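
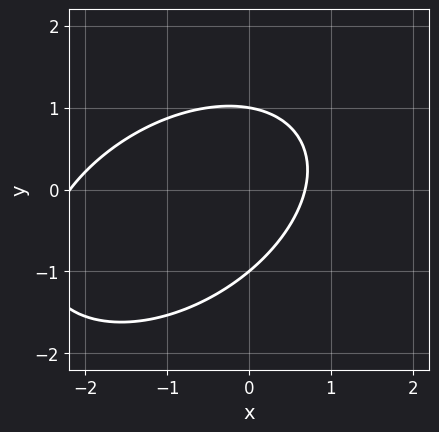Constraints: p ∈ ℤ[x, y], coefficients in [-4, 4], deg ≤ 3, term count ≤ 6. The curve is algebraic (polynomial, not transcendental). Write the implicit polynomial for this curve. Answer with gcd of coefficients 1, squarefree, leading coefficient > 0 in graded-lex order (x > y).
(a) The degree is 2 — a generic line meets the curve in up to 2 points.
(b) Against the integer gridlines: the y-axis gridline crossings are at y ∈ {-1, 1}.
(c) These observations pin down the coefficients.

2*x^2 - 2*x*y + 3*y^2 + 3*x - 3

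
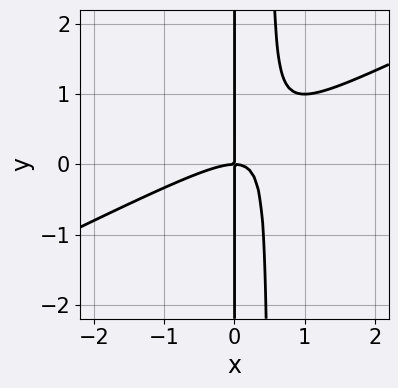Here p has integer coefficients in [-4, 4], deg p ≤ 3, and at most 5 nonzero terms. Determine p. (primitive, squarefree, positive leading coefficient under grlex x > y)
(a) deg p = 3. No degree-2 curve has this shape.
(b) From the visible intercepts: one x-axis crossing is at x = 0; the visible y-axis segment lies entirely on the curve.
(c) Fitting integer coefficients to these (and the overall shape) gives p.

x^3 - 2*x^2*y + x*y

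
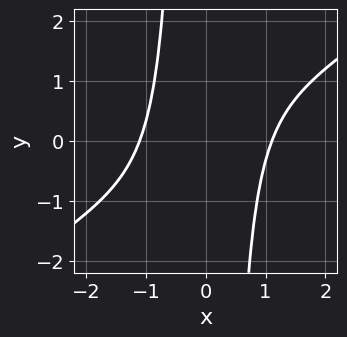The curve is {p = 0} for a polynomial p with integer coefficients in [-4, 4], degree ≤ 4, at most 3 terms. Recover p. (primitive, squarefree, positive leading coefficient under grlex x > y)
1. deg p = 4. A generic line meets the curve in up to 4 points.
2. Checking where it meets the axes: it misses every integer gridline on the y-axis.
3. Solving for integer coefficients yields p as stated.

2*x^4 - 3*x^3*y - 3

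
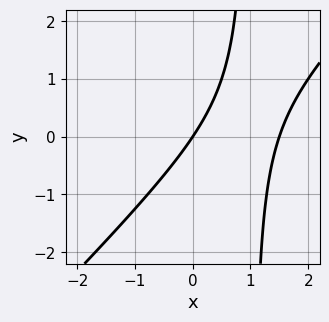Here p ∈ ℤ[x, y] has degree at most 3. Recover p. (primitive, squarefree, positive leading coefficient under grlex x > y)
2*x^2 - 2*x*y - 3*x + 2*y

The degree is 2 — a generic line meets the curve in up to 2 points.
From the axis intercepts and sections: one y-axis crossing is at y = 0; one x-axis crossing is at x = 0.
Matching integer coefficients to the picture gives p.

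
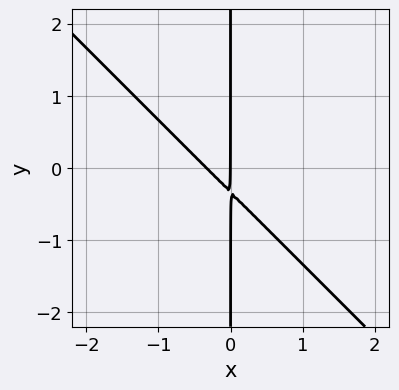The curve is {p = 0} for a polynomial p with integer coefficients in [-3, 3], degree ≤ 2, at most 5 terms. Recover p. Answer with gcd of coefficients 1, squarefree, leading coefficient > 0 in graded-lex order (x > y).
First, degree: a generic line meets the curve in up to 2 points, so deg p = 2.
Then, from the visible intercepts: every point of the y-axis in the box is on the curve; one x-axis crossing is at x = 0.
Finally, these observations pin down the coefficients.

3*x^2 + 3*x*y + x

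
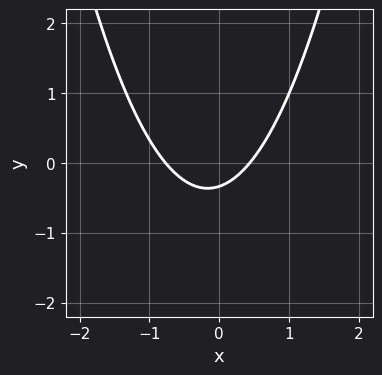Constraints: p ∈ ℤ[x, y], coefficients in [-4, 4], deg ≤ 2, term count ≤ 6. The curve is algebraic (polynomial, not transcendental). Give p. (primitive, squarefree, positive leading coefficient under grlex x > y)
1. The degree is 2 — a generic line meets the curve in up to 2 points.
2. Matching integer coefficients to the picture gives p.

3*x^2 + x - 3*y - 1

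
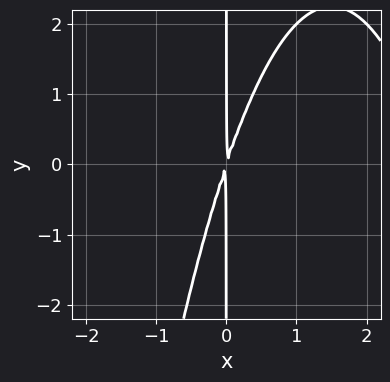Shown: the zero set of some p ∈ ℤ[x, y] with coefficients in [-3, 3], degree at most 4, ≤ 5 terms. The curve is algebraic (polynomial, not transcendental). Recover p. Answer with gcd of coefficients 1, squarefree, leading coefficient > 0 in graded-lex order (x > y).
1. deg p = 3. The shape is more complex than any degree-2 curve.
2. Checking where it meets the axes: the visible y-axis segment lies entirely on the curve.
3. Fitting integer coefficients to these (and the overall shape) gives p.

x^3 - 3*x^2 + x*y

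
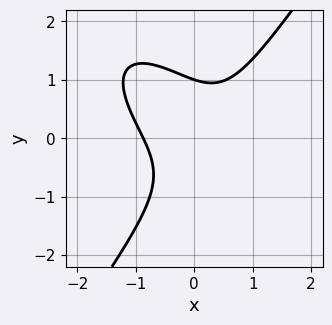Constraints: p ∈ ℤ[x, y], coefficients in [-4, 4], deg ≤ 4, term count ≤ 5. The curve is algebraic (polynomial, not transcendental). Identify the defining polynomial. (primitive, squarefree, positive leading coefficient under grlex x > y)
3*x^3 + 2*x^2*y - 2*y^3 - 2*x*y + 2

(a) The degree is 3 — the shape is more complex than any degree-2 curve.
(b) Reading off the gridlines: it meets the y-axis at y = 1 (among the integer gridlines).
(c) Solving for integer coefficients yields p as stated.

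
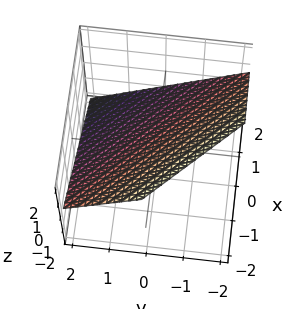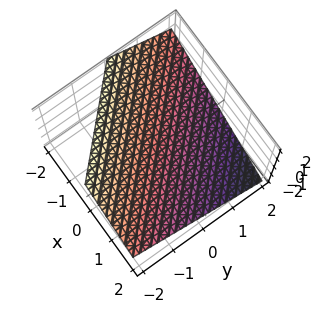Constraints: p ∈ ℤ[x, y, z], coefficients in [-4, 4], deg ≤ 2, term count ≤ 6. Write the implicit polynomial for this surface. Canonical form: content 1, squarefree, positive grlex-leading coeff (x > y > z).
2*x + 2*y + 3*z - 2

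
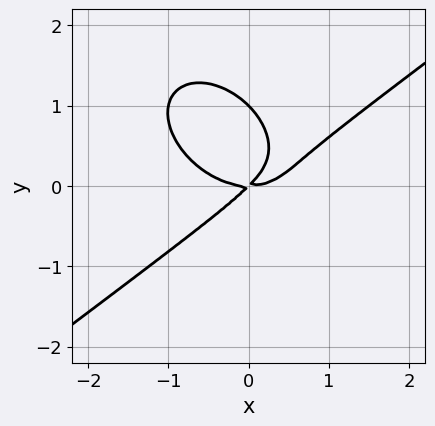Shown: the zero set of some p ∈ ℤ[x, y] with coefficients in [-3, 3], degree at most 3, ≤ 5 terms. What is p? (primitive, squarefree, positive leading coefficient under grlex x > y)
2*x^3 - x^2*y - 3*y^3 - 3*x*y + 3*y^2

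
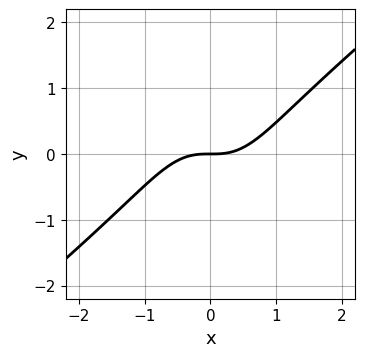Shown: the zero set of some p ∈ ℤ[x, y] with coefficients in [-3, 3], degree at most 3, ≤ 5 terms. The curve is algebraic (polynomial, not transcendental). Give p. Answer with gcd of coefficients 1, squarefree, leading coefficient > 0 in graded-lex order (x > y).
3*x^3 - 3*x^2*y - y^3 - 3*y

First, the degree is 3 — the shape is more complex than any degree-2 curve.
Next, checking where it meets the axes: one x-axis crossing is at x = 0; one y-axis crossing is at y = 0.
Finally, fitting integer coefficients to these (and the overall shape) gives p.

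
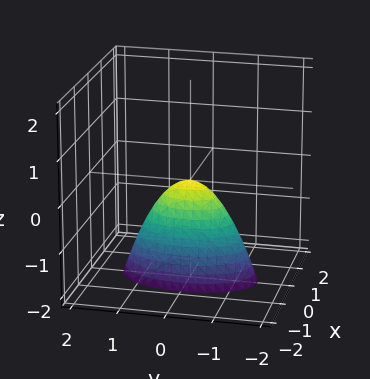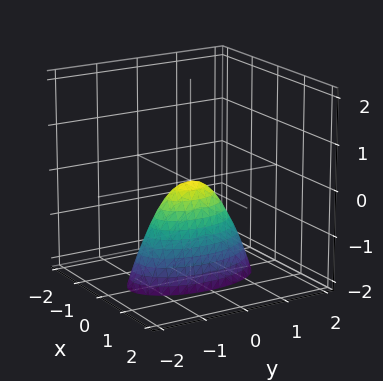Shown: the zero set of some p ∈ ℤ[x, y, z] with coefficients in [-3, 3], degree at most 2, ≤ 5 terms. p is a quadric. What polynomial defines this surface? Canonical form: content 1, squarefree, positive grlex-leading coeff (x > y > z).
3*x^2 + y^2 + z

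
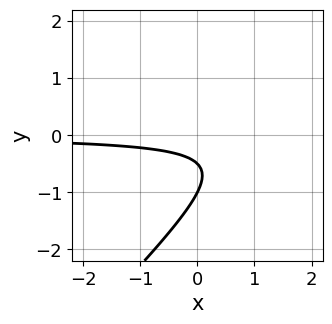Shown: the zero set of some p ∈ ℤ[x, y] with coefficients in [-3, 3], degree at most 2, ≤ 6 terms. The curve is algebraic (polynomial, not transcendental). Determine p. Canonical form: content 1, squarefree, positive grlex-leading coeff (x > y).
(a) The degree is 2 — a generic line meets the curve in up to 2 points.
(b) From the axis intercepts and sections: one y-axis crossing is at y = -1; it misses every integer gridline on the x-axis.
(c) These observations pin down the coefficients.

2*x*y - 2*y^2 - 3*y - 1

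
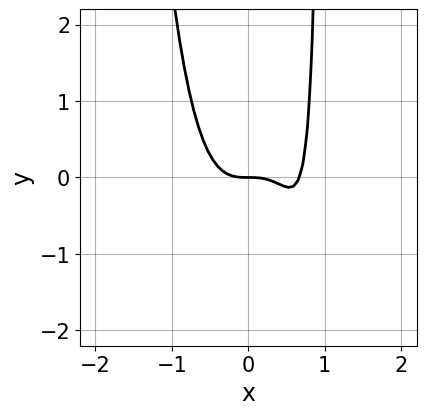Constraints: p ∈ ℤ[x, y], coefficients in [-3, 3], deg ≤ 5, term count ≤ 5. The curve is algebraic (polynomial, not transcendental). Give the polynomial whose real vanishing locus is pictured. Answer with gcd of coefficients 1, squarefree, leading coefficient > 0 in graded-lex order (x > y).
3*x^4 - 2*x^3 + x*y - y

(a) Degree: a generic line meets the curve in up to 4 points, so deg p = 4.
(b) From the axis intercepts and sections: it crosses the y-axis at the gridline y = 0; one x-axis crossing is at x = 0.
(c) The integer polynomial consistent with all of this is the stated p.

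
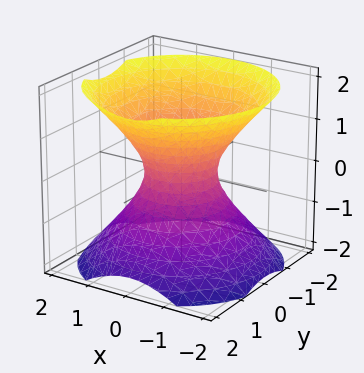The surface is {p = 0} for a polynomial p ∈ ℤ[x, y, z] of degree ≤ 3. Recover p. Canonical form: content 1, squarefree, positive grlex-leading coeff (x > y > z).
3*x^2 + 3*y^2 - 3*z^2 - 2

Degree: one connected sheet with a waist; a quadric, so deg p = 2.
Symmetries: it's symmetric under z → −z, forcing even powers of z; the z-axis is an axis of rotation, so x and y enter only as x² + y².
Observable constraints: a circular section at z = 0 has radius between 0 and 1; no z-intercept at any integer in the box.
These observations pin down the coefficients.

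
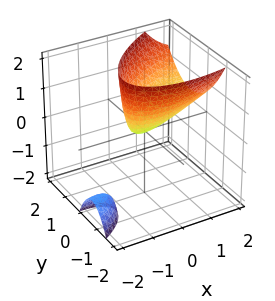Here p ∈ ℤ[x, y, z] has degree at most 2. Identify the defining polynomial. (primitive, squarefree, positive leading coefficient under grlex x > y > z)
x^2 - 2*x*y - 2*x*z + 3*y^2 - 2*z

(a) I count 2 distinct pieces. Treating them together as one polynomial.
(b) The degree is 2 — the shape is more complex than any degree-1 surface.
(c) Checking where it meets the axes: one z-axis crossing is at z = 0; it crosses the y-axis at the gridline y = 0; one x-axis crossing is at x = 0.
(d) The integer polynomial consistent with all of this is the stated p.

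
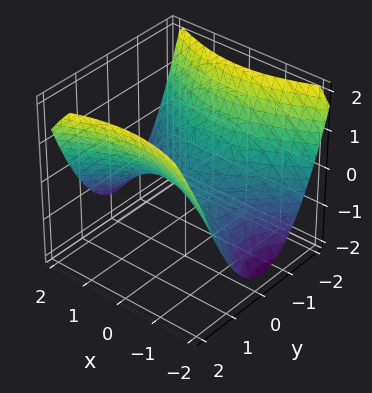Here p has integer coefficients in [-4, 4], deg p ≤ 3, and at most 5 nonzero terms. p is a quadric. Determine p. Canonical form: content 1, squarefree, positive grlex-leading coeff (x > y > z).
x^2 - 2*y^2 + 3*z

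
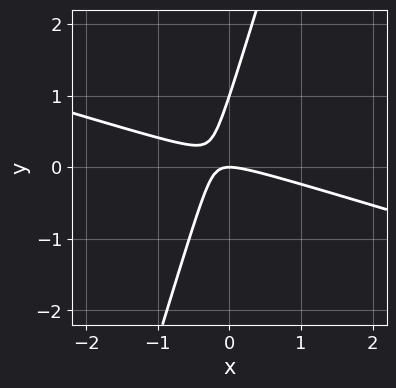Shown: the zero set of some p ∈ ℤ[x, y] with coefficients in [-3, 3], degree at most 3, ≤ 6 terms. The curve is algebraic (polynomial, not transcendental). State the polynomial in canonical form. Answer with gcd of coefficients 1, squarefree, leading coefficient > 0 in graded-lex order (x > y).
(a) deg p = 2. The shape is more complex than any degree-1 curve.
(b) Checking where it meets the axes: it meets the x-axis at x = 0 (among the integer gridlines); the y-axis gridline crossings are at y ∈ {0, 1}.
(c) The integer polynomial consistent with all of this is the stated p.

x^2 + 3*x*y - y^2 + y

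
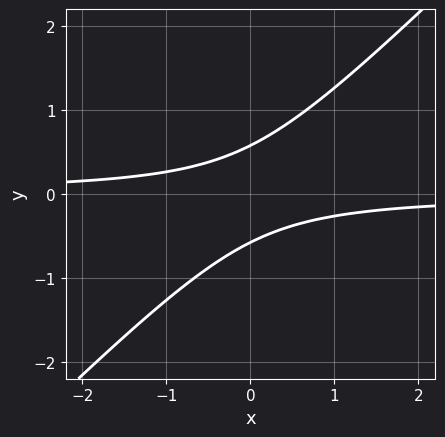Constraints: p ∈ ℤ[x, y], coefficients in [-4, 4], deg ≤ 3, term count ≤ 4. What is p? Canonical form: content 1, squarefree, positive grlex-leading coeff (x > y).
1. Degree: no degree-1 curve has this shape, so deg p = 2.
2. From the visible intercepts: the curve avoids every integer x-axis point in the box.
3. Solving for integer coefficients yields p as stated.

3*x*y - 3*y^2 + 1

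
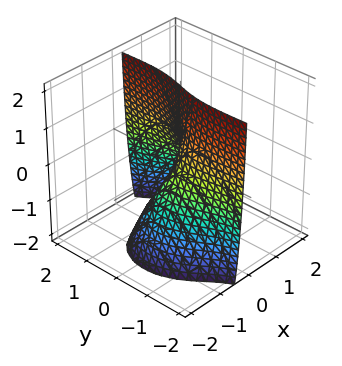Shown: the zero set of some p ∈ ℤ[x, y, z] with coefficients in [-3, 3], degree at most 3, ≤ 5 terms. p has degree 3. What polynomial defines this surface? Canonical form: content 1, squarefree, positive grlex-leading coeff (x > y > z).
1. The degree is 3 — no degree-2 surface has this shape.
2. From the axis intercepts and sections: the visible z-axis segment lies entirely on the surface; it meets the y-axis at y = 0 (among the integer gridlines); it meets the x-axis at x = 0 (among the integer gridlines).
3. These observations pin down the coefficients.

3*x^3 + 3*x*y^2 + 3*x*z - 2*y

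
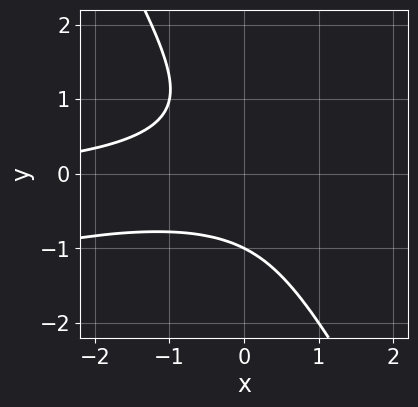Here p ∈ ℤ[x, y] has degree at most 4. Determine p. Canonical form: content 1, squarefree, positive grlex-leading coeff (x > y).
x^2*y - 3*x*y^2 - 2*y^3 - 2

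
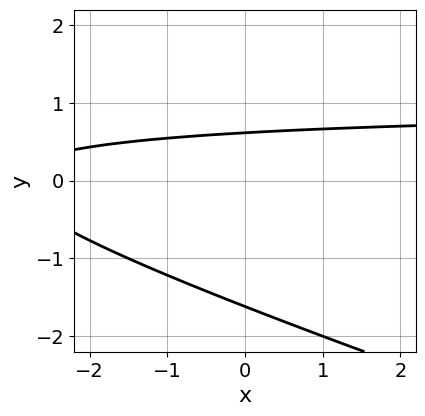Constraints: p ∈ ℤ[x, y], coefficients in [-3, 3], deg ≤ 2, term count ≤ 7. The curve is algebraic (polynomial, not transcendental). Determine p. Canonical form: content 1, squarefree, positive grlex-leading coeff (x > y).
x*y + 3*y^2 - x + 3*y - 3

Degree: no degree-1 curve has this shape, so deg p = 2.
Reading off the gridlines: it misses every integer gridline on the x-axis.
Together with the visible shape, these determine p as stated.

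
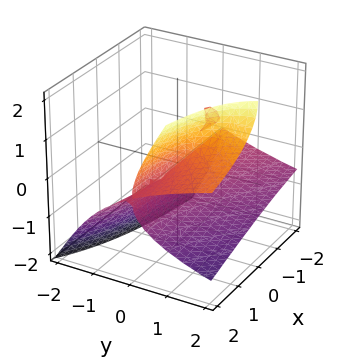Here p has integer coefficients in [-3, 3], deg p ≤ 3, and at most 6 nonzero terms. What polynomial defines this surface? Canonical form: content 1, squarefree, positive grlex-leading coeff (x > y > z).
1. There are 3 components. They look like related sheets of one shape, so recover p as a whole.
2. deg p = 3. A generic line meets the surface in up to 3 points.
3. Checking where it meets the axes: one z-axis crossing is at z = 0; every point of the x-axis in the box is on the surface.
4. Matching integer coefficients to the picture gives p.

2*x*y*z + 3*y*z^2 - 2*z^3 - 2*y^2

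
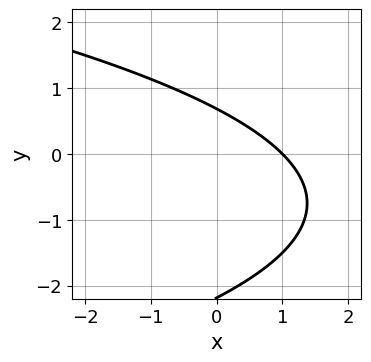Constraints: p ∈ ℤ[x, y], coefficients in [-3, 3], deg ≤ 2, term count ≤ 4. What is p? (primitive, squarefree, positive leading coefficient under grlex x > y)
(a) deg p = 2. The shape is more complex than any degree-1 curve.
(b) Reading off the gridlines: it meets the x-axis at x = 1 (among the integer gridlines).
(c) Fitting integer coefficients to these (and the overall shape) gives p.

2*y^2 + 3*x + 3*y - 3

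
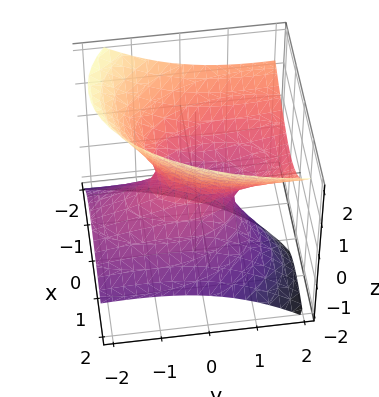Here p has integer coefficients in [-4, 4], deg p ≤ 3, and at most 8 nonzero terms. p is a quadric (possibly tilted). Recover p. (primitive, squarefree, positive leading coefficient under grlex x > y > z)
deg p = 2. No degree-1 surface has this shape.
Observable constraints: among the integer gridlines, it crosses the y-axis at y ∈ {-1, 1}; the surface avoids every integer z-axis point in the box.
Together with the visible shape, these determine p as stated.

3*x^2 + 3*x*z + y^2 - 3*y*z - 3*z^2 - 1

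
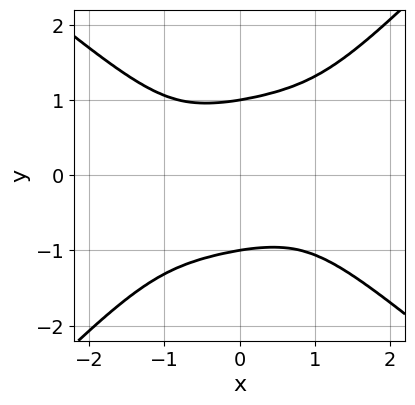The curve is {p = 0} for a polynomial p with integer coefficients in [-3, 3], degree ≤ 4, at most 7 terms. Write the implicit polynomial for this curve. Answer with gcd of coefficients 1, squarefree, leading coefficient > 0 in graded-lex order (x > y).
1. Degree: a generic line meets the curve in up to 4 points, so deg p = 4.
2. Against the integer gridlines: the y-axis gridline crossings are at y ∈ {-1, 1}; the curve avoids every integer x-axis point in the box.
3. Putting this together gives p.

x^4 - x^3*y + x^2*y^2 + 2*x*y^3 - 3*y^4 + 3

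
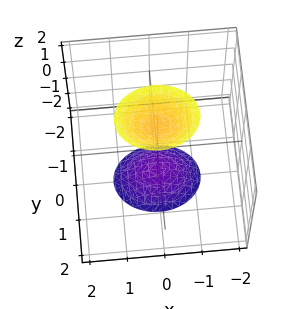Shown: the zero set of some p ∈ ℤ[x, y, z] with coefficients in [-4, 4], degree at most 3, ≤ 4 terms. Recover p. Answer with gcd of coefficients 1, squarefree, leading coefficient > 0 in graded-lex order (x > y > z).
1. There are 2 components. Treating them together as one polynomial.
2. deg p = 2. Two separate bowl-shaped sheets opening away from each other; a quadric.
3. Symmetries: it's symmetric under z → −z, forcing even powers of z; the y ↦ −y reflection is a symmetry, so y appears only in even powers; mirror symmetry x ↦ −x ⇒ only even powers of x.
4. Reading off the gridlines: it misses every integer gridline on the y-axis; the surface avoids every integer x-axis point in the box.
5. Solving for integer coefficients yields p as stated.

2*x^2 + 3*y^2 - z^2 + 2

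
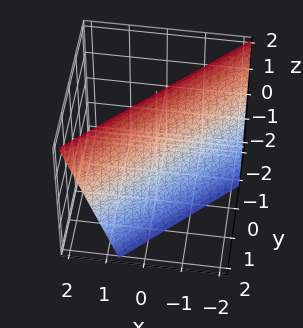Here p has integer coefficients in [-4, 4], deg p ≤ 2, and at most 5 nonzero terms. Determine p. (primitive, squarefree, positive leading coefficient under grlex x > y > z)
deg p = 1. The surface is flat (a plane).
Reading off the gridlines: one z-axis crossing is at z = 2.
Matching integer coefficients to the picture gives p.

3*x - 3*y - z + 2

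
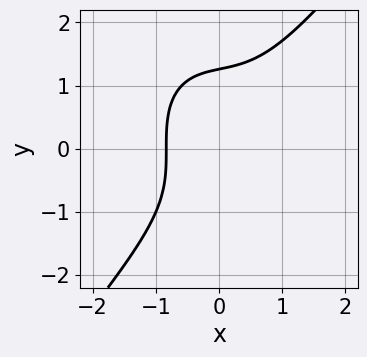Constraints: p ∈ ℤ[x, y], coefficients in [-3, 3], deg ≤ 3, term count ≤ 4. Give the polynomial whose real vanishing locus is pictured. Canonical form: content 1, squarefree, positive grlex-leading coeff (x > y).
2*x^3 - y^3 + x + 2

The degree is 3 — no degree-2 curve has this shape.
Putting this together gives p.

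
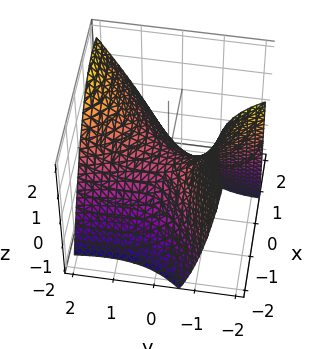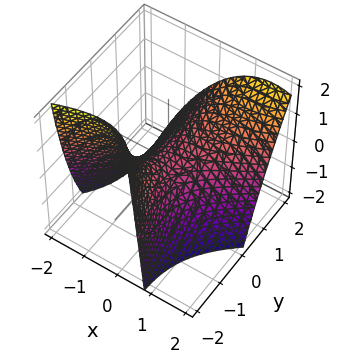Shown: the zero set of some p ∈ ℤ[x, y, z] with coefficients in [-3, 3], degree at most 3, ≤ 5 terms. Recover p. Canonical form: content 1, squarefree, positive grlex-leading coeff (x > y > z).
First, deg p = 2.
Next, reading off the gridlines: it meets the x-axis at x = 0 (among the integer gridlines); it crosses the y-axis at the gridline y = 0; it meets the z-axis at z = 0 (among the integer gridlines).
Finally, fitting integer coefficients to these (and the overall shape) gives p.

2*x^2 - 3*x*y - y^2 + y*z + 3*z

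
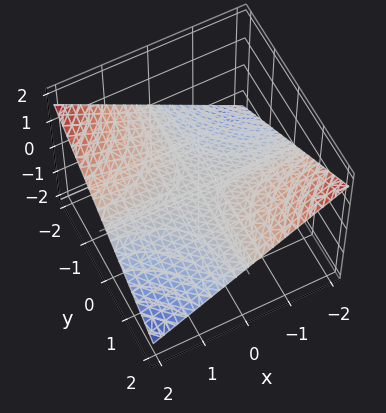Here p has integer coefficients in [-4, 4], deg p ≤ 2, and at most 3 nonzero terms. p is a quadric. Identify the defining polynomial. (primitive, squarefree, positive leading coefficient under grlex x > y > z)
x*y + 3*z

Degree: a hyperbolic paraboloid; a quadric, so deg p = 2.
From the visible intercepts: the visible y-axis segment lies entirely on the surface; it crosses the z-axis at the gridline z = 0; the visible x-axis segment lies entirely on the surface.
Together with the visible shape, these determine p as stated.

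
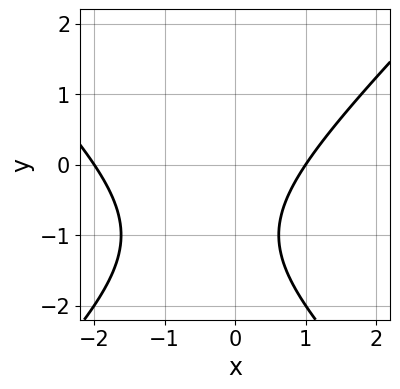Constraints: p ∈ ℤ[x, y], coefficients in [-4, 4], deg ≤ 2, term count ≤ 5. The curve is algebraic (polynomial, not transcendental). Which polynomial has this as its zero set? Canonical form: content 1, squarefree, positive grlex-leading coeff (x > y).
The degree is 2 — the shape is more complex than any degree-1 curve.
From the axis intercepts and sections: the x-axis gridline crossings are at x ∈ {-2, 1}; no y-intercept at any integer in the box.
These observations pin down the coefficients.

x^2 - y^2 + x - 2*y - 2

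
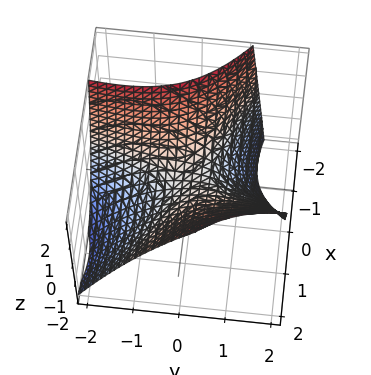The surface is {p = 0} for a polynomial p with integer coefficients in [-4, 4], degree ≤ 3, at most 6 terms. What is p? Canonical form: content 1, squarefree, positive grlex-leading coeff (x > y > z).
2*x^2 + 3*x*y - x*z - y^2 - 3*z

(a) The degree is 2 — a generic line meets the surface in up to 2 points.
(b) Against the integer gridlines: it meets the x-axis at x = 0 (among the integer gridlines); one y-axis crossing is at y = 0.
(c) Together with the visible shape, these determine p as stated.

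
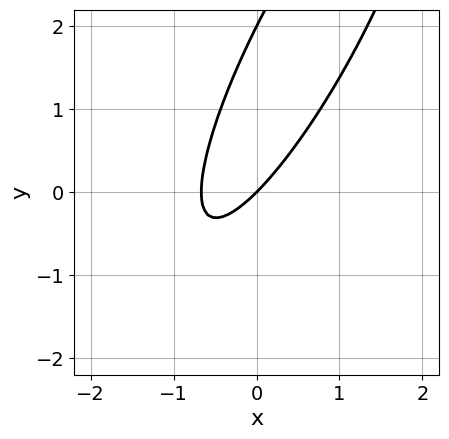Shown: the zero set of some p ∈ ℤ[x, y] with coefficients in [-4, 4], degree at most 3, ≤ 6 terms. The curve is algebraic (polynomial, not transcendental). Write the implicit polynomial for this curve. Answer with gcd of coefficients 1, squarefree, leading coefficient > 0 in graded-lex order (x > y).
3*x^2 - 3*x*y + y^2 + 2*x - 2*y

First, degree: the shape is more complex than any degree-1 curve, so deg p = 2.
Next, from the axis intercepts and sections: it crosses the x-axis at the gridline x = 0; among the integer gridlines, it crosses the y-axis at y ∈ {0, 2}.
Finally, the integer polynomial consistent with all of this is the stated p.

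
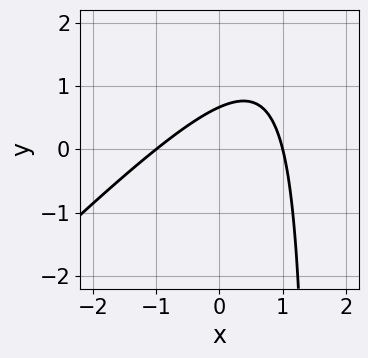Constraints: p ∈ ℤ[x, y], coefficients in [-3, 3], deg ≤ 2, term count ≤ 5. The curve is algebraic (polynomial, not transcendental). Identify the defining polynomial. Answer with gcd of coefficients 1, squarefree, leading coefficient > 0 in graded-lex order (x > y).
The degree is 2 — a generic line meets the curve in up to 2 points.
From the axis intercepts and sections: among the integer gridlines, it crosses the x-axis at x ∈ {-1, 1}.
The integer polynomial consistent with all of this is the stated p.

2*x^2 - 2*x*y + 3*y - 2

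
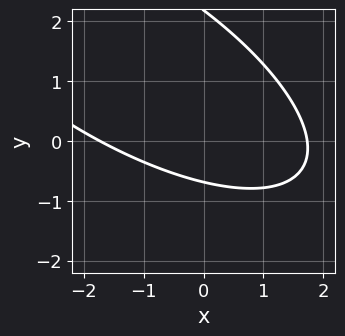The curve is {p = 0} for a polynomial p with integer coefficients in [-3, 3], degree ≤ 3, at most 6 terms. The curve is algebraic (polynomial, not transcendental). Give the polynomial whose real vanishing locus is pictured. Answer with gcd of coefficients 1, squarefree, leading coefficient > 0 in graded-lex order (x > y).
x^2 + 2*x*y + 2*y^2 - 3*y - 3

1. Degree: the shape is more complex than any degree-1 curve, so deg p = 2.
2. Solving for integer coefficients yields p as stated.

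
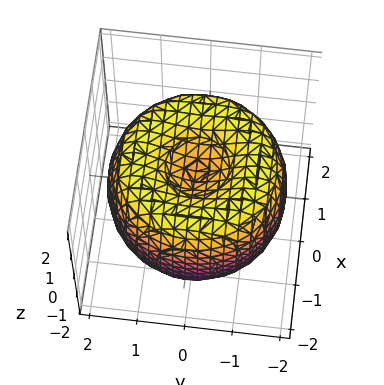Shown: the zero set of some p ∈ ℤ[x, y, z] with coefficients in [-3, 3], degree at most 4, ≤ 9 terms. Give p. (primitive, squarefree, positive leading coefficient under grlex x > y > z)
x^4 + 2*x^2*y^2 + y^4 - 3*x^2 - 3*y^2 + 2*z^2 - 1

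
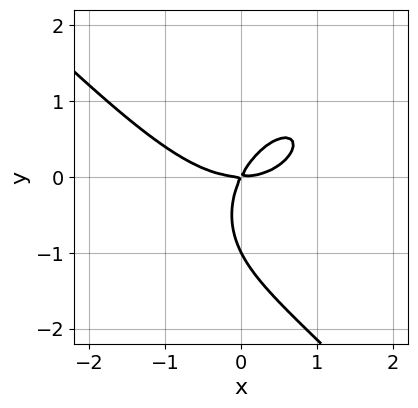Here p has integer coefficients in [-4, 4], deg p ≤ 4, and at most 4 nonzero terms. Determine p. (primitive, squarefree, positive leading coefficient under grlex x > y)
deg p = 3. A generic line meets the curve in up to 3 points.
From the axis intercepts and sections: the y-axis gridline crossings are at y ∈ {-1, 0}; it meets the x-axis at x = 0 (among the integer gridlines).
These observations pin down the coefficients.

x^3 + y^3 - 2*x*y + y^2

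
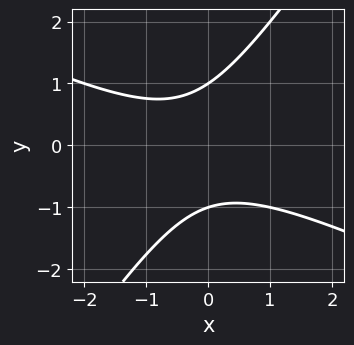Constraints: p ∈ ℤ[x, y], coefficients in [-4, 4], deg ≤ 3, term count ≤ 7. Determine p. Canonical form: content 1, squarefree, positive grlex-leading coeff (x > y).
First, degree: the shape is more complex than any degree-1 curve, so deg p = 2.
Next, reading off the gridlines: among the integer gridlines, it crosses the y-axis at y ∈ {-1, 1}; the curve avoids every integer x-axis point in the box.
Finally, fitting integer coefficients to these (and the overall shape) gives p.

2*x^2 + 3*x*y - 3*y^2 + x + 3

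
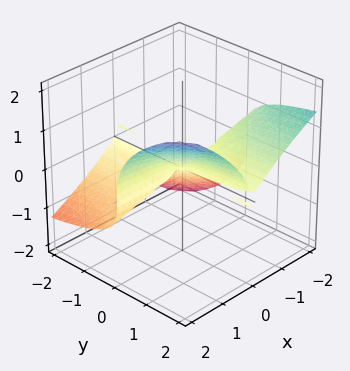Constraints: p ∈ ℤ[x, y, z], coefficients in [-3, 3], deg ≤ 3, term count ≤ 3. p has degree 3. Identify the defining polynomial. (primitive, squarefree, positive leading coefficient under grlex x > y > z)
2*x^2*y + 2*x*y*z - 3*z^3

Degree: no degree-2 surface has this shape, so deg p = 3.
From the visible intercepts: one z-axis crossing is at z = 0; every point of the y-axis in the box is on the surface.
Solving for integer coefficients yields p as stated.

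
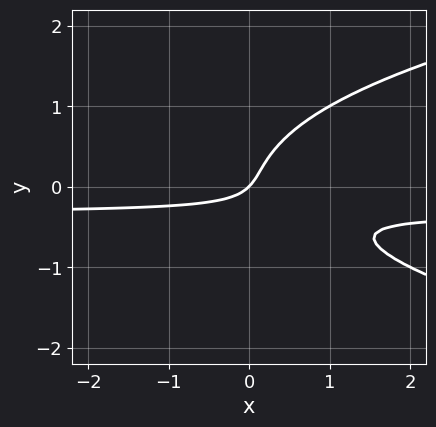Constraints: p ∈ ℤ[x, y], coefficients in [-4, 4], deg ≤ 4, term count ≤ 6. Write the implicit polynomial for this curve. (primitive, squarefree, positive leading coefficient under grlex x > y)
First, the degree is 3 — the shape is more complex than any degree-2 curve.
Next, checking where it meets the axes: it crosses the x-axis at the gridline x = 0; one y-axis crossing is at y = 0.
Finally, fitting integer coefficients to these (and the overall shape) gives p.

3*y^3 - 3*x*y - x + y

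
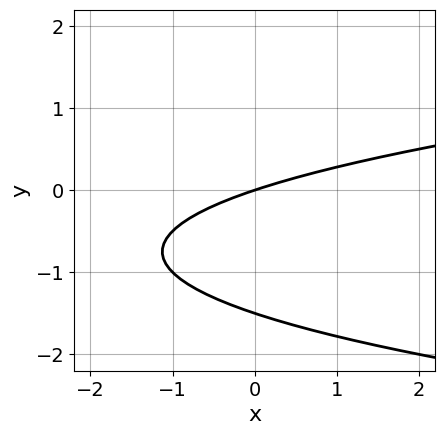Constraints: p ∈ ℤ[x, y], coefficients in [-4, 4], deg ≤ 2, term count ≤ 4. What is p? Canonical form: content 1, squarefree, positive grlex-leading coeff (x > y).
Degree: the shape is more complex than any degree-1 curve, so deg p = 2.
From the axis intercepts and sections: one y-axis crossing is at y = 0; it crosses the x-axis at the gridline x = 0.
The integer polynomial consistent with all of this is the stated p.

2*y^2 - x + 3*y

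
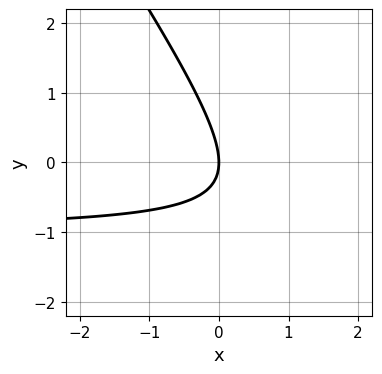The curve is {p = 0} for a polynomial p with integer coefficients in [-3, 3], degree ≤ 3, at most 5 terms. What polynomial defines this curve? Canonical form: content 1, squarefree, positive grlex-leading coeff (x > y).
3*x*y + 2*y^2 + 3*x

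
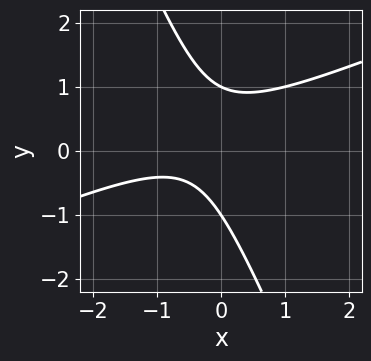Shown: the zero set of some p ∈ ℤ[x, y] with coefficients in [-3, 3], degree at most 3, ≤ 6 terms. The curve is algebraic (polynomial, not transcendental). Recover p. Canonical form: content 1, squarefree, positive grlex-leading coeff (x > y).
x^2 - 2*x*y - y^2 + x + 1

1. The degree is 2 — no degree-1 curve has this shape.
2. Observable constraints: among the integer gridlines, it crosses the y-axis at y ∈ {-1, 1}; it misses every integer gridline on the x-axis.
3. Fitting integer coefficients to these (and the overall shape) gives p.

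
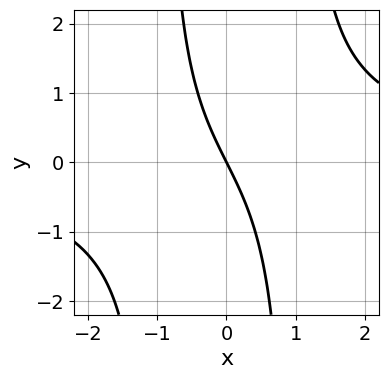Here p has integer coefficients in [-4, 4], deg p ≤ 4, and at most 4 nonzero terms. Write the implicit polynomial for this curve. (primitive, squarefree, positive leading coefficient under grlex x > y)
x^2*y - 2*x - y

First, the degree is 3 — the shape is more complex than any degree-2 curve.
Then, checking where it meets the axes: it crosses the x-axis at the gridline x = 0; it crosses the y-axis at the gridline y = 0.
Finally, the integer polynomial consistent with all of this is the stated p.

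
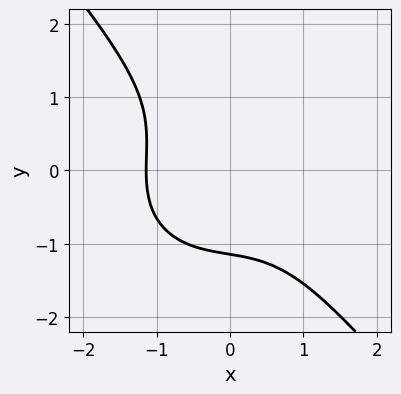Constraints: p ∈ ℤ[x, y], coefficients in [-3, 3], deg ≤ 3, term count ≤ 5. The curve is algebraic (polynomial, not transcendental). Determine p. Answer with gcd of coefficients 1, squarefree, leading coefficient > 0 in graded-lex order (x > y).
2*x^3 + x*y^2 + 2*y^3 + 3

First, deg p = 3.
Finally, the integer polynomial consistent with all of this is the stated p.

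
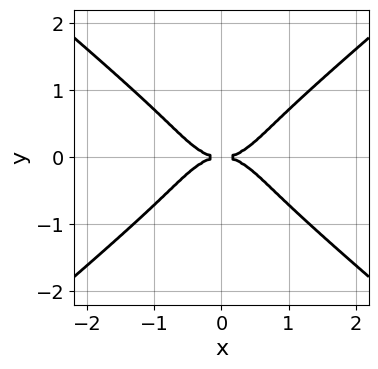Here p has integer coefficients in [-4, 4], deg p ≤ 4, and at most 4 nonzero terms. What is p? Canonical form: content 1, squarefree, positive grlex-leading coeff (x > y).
1. Degree: a generic line meets the curve in up to 4 points, so deg p = 4.
2. Symmetries: the x ↦ −x reflection is a symmetry, so x appears only in even powers; mirror symmetry y ↦ −y ⇒ only even powers of y.
3. Reading off the gridlines: one x-axis crossing is at x = 0; it meets the y-axis at y = 0 (among the integer gridlines).
4. Together with the visible shape, these determine p as stated.

x^4 - 2*y^4 - y^2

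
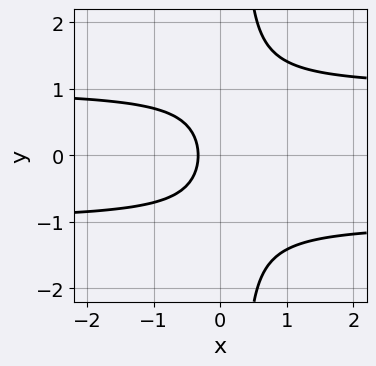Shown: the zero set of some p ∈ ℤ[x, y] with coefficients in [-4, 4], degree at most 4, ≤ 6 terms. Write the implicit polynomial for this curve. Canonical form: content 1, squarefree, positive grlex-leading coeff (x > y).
First, deg p = 3. The shape is more complex than any degree-2 curve.
Then, symmetries: the y ↦ −y reflection is a symmetry, so y appears only in even powers.
Next, checking where it meets the axes: no y-intercept at any integer in the box.
Finally, the integer polynomial consistent with all of this is the stated p.

3*x*y^2 - y^2 - 3*x - 1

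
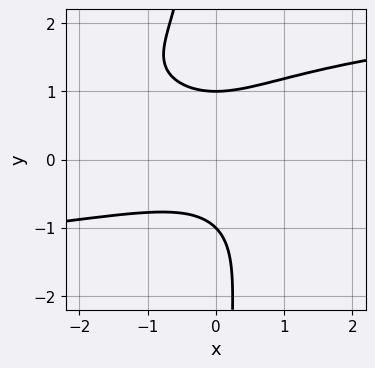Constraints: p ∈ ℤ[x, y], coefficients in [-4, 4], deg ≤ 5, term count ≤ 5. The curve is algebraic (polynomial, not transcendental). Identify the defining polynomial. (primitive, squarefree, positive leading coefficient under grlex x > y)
1. Degree: the shape is more complex than any degree-3 curve, so deg p = 4.
2. From the visible intercepts: the y-axis gridline crossings are at y ∈ {-1, 1}; the curve avoids every integer x-axis point in the box.
3. Together with the visible shape, these determine p as stated.

3*x*y^3 - 3*x*y^2 - 2*x^2 + 3*y^2 - 3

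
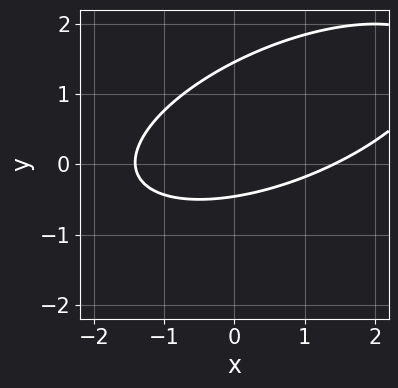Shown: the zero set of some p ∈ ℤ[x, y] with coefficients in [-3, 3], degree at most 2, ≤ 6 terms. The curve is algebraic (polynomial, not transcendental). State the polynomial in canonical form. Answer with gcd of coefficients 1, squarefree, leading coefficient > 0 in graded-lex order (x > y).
First, the degree is 2 — no degree-1 curve has this shape.
Finally, the integer polynomial consistent with all of this is the stated p.

x^2 - 2*x*y + 3*y^2 - 3*y - 2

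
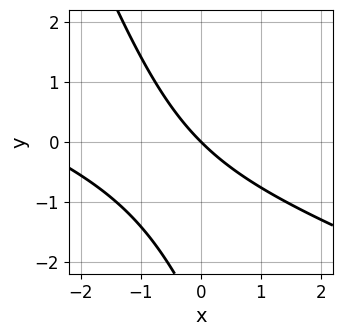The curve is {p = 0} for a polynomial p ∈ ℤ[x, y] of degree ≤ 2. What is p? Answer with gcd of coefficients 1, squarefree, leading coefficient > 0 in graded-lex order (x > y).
The degree is 2 — a generic line meets the curve in up to 2 points.
Against the integer gridlines: one y-axis crossing is at y = 0; it crosses the x-axis at the gridline x = 0.
Putting this together gives p.

x^2 + 3*x*y + y^2 + 3*x + 3*y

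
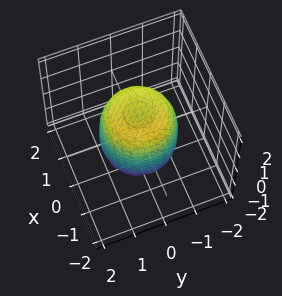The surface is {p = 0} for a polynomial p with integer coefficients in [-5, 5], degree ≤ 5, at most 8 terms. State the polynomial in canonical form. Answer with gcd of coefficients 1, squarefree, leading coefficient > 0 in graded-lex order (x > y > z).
The degree is 4 — a generic line meets the surface in up to 4 points.
Symmetries: rotational symmetry about the z-axis ⇒ p depends on x, y only through x² + y².
Observable constraints: a circular section at z = -1 has radius exactly 1; the z-axis gridline crossings are at z ∈ {-1, 1}.
Fitting integer coefficients to these (and the overall shape) gives p.

2*x^4 + 4*x^2*y^2 + 2*y^4 - 2*x^2 - 2*y^2 + z^2 - 1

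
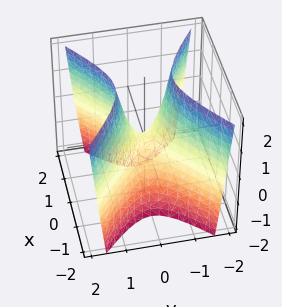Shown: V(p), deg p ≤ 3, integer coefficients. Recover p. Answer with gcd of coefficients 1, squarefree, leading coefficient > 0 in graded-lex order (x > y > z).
2*x^2 - 3*y^2 + z

(a) Degree: a saddle surface; a quadric, so deg p = 2.
(b) Symmetries: the x ↦ −x reflection is a symmetry, so x appears only in even powers; it's symmetric under y → −y, forcing even powers of y.
(c) From the axis intercepts and sections: it meets the z-axis at z = 0 (among the integer gridlines); it meets the x-axis at x = 0 (among the integer gridlines).
(d) Solving for integer coefficients yields p as stated.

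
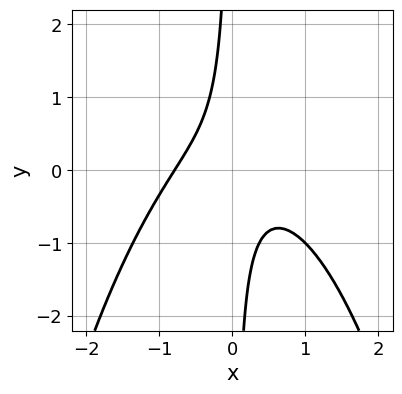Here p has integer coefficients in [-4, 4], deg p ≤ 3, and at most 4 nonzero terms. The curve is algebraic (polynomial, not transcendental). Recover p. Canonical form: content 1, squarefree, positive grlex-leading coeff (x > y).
2*x^3 + 3*x*y + 1

1. The degree is 3 — a generic line meets the curve in up to 3 points.
2. Against the integer gridlines: no y-intercept at any integer in the box.
3. Solving for integer coefficients yields p as stated.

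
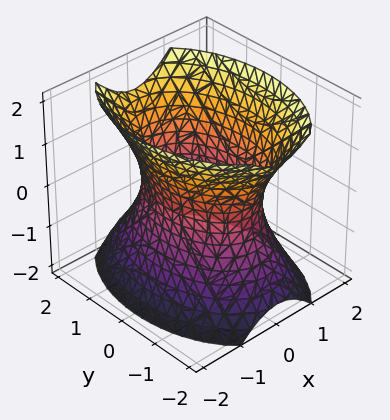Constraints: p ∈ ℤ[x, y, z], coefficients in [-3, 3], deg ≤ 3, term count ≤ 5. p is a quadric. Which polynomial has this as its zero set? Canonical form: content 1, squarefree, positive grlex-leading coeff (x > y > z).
First, deg p = 2. An hourglass — one-sheet hyperboloid; a quadric.
Then, symmetries: mirror symmetry x ↦ −x ⇒ only even powers of x; the y ↦ −y reflection is a symmetry, so y appears only in even powers; it's symmetric under z → −z, forcing even powers of z.
Then, reading off the gridlines: the x-axis gridline crossings are at x ∈ {-1, 1}; the surface avoids every integer z-axis point in the box.
Finally, fitting integer coefficients to these (and the overall shape) gives p.

2*x^2 + y^2 - z^2 - 2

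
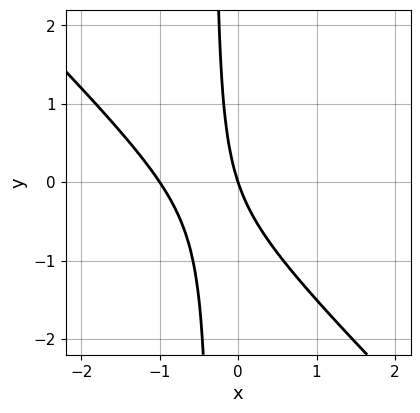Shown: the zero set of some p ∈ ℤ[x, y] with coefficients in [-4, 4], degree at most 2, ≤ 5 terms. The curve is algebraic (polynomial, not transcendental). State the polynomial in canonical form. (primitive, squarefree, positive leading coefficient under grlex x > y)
3*x^2 + 3*x*y + 3*x + y

The degree is 2 — no degree-1 curve has this shape.
Reading off the gridlines: the x-axis gridline crossings are at x ∈ {-1, 0}; it crosses the y-axis at the gridline y = 0.
Together with the visible shape, these determine p as stated.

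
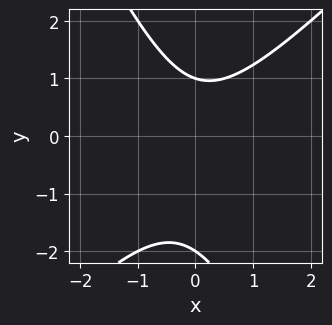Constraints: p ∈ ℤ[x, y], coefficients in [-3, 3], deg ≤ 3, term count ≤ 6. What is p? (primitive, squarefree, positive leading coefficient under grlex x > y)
First, the degree is 2 — no degree-1 curve has this shape.
Then, checking where it meets the axes: no x-intercept at any integer in the box; among the integer gridlines, it crosses the y-axis at y ∈ {-2, 1}.
Finally, solving for integer coefficients yields p as stated.

2*x^2 - x*y - y^2 - y + 2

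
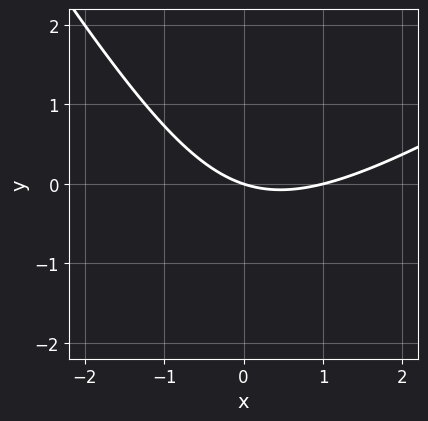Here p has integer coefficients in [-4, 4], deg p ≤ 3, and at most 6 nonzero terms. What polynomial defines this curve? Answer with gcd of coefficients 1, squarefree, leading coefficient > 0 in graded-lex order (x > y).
x^2 - x*y - y^2 - x - 3*y

(a) Degree: a generic line meets the curve in up to 2 points, so deg p = 2.
(b) Observable constraints: one y-axis crossing is at y = 0; among the integer gridlines, it crosses the x-axis at x ∈ {0, 1}.
(c) Putting this together gives p.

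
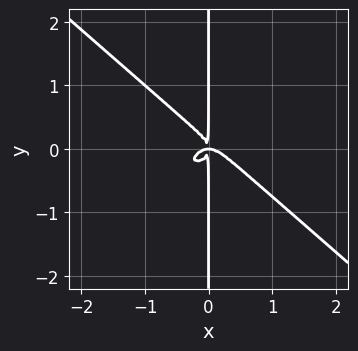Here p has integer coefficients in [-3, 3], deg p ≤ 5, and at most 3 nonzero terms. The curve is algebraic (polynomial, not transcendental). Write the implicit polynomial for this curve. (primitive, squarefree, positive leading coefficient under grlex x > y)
2*x^4 + 3*x*y^3 + x^2*y

1. deg p = 4.
2. Checking where it meets the axes: every point of the y-axis in the box is on the curve.
3. These observations pin down the coefficients.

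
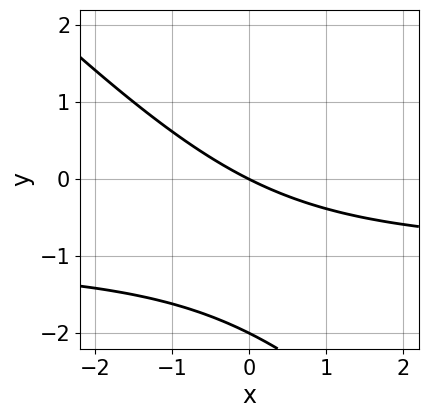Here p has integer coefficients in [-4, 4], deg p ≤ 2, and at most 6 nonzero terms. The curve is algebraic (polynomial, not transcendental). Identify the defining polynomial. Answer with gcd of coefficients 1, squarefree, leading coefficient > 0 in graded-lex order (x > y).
Degree: no degree-1 curve has this shape, so deg p = 2.
From the axis intercepts and sections: it crosses the x-axis at the gridline x = 0; among the integer gridlines, it crosses the y-axis at y ∈ {-2, 0}.
These observations pin down the coefficients.

x*y + y^2 + x + 2*y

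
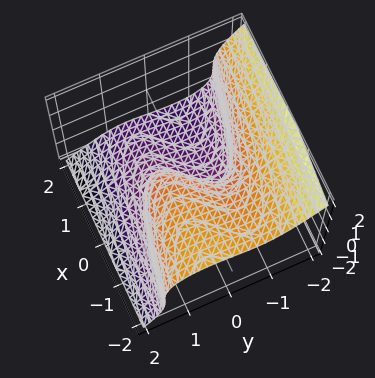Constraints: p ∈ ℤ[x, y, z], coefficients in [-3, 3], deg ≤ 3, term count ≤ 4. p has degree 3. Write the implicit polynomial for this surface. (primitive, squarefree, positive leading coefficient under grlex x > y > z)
The degree is 3 — the shape is more complex than any degree-2 surface.
Observable constraints: one z-axis crossing is at z = 0; it meets the x-axis at x = 0 (among the integer gridlines).
These observations pin down the coefficients. Check: (0, -1, 0) on the y-axis lies on the surface, and p(0, -1, 0) = 0. ✓

y^3 + z^3 + x - y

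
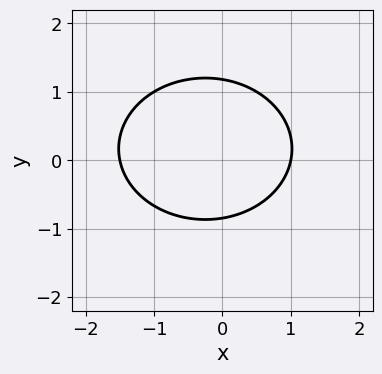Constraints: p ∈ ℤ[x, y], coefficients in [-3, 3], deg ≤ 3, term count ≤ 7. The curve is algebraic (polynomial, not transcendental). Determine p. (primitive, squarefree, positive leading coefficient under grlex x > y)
2*x^2 + 3*y^2 + x - y - 3

1. The degree is 2 — no degree-1 curve has this shape.
2. From the visible intercepts: it meets the x-axis at x = 1 (among the integer gridlines).
3. Putting this together gives p.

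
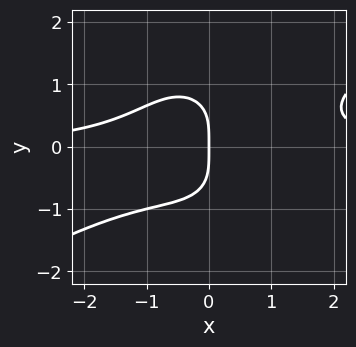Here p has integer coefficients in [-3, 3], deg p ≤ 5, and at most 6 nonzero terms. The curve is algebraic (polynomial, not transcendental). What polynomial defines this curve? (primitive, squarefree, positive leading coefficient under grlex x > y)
First, deg p = 4. A generic line meets the curve in up to 4 points.
Next, against the integer gridlines: one x-axis crossing is at x = 0; it crosses the y-axis at the gridline y = 0.
Finally, fitting integer coefficients to these (and the overall shape) gives p.

2*x^3*y - 3*x^2*y^2 - 2*y^4 - 3*x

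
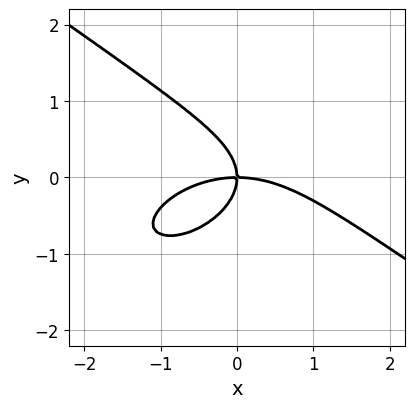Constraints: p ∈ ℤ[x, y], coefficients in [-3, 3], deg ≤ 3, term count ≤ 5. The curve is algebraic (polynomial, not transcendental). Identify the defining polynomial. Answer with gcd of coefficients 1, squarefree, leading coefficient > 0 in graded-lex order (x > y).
1. Degree: the shape is more complex than any degree-2 curve, so deg p = 3.
2. From the visible intercepts: it meets the x-axis at x = 0 (among the integer gridlines); it crosses the y-axis at the gridline y = 0.
3. Matching integer coefficients to the picture gives p.

x^3 + 3*y^3 + 3*x*y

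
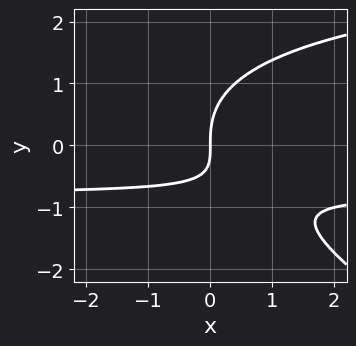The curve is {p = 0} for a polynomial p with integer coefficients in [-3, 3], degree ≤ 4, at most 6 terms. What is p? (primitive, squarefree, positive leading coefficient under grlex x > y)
Degree: a generic line meets the curve in up to 3 points, so deg p = 3.
Against the integer gridlines: one y-axis crossing is at y = 0; it crosses the x-axis at the gridline x = 0.
The integer polynomial consistent with all of this is the stated p.

x*y^2 + 2*y^3 - 3*x*y - 3*x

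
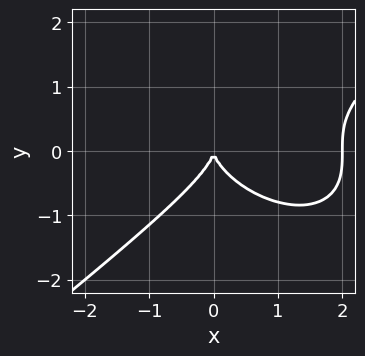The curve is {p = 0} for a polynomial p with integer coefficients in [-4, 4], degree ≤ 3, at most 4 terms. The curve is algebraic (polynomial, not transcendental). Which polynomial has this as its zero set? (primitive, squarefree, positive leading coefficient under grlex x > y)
The degree is 3 — the shape is more complex than any degree-2 curve.
Observable constraints: among the integer gridlines, it crosses the x-axis at x ∈ {0, 2}; it meets the y-axis at y = 0 (among the integer gridlines).
Assembling these constraints gives the stated polynomial.

x^3 - 2*y^3 - 2*x^2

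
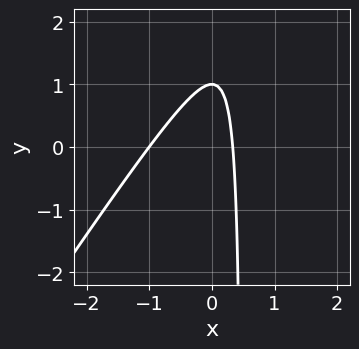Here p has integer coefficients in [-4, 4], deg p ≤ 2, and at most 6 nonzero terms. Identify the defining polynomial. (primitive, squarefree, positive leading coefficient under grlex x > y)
First, deg p = 2. No degree-1 curve has this shape.
Then, reading off the gridlines: one x-axis crossing is at x = -1; it crosses the y-axis at the gridline y = 1.
Finally, assembling these constraints gives the stated polynomial.

3*x^2 - 2*x*y + 2*x + y - 1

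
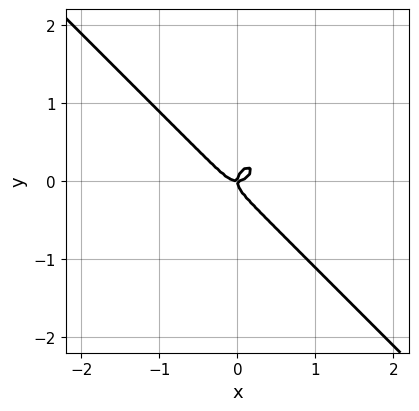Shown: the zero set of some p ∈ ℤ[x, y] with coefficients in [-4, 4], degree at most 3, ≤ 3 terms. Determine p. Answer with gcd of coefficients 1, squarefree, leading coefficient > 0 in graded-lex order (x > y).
3*x^3 + 3*y^3 - x*y

1. The degree is 3 — the shape is more complex than any degree-2 curve.
2. Against the integer gridlines: one y-axis crossing is at y = 0; it crosses the x-axis at the gridline x = 0.
3. Together with the visible shape, these determine p as stated.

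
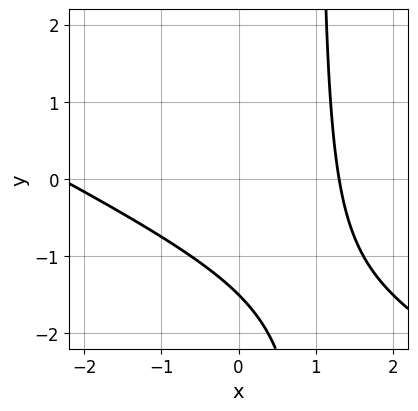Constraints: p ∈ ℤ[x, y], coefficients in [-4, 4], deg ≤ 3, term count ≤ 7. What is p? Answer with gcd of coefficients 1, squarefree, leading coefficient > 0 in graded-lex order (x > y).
x^2 + 2*x*y + x - 2*y - 3

(a) Degree: the shape is more complex than any degree-1 curve, so deg p = 2.
(b) The integer polynomial consistent with all of this is the stated p.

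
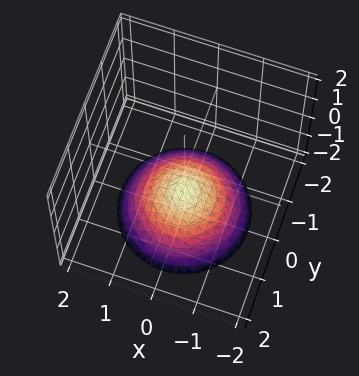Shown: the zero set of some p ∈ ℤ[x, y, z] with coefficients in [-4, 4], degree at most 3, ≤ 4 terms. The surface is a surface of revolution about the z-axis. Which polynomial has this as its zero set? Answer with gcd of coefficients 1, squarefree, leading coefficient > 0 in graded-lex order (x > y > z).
The degree is 2 — no degree-1 surface has this shape.
Symmetries: rotational symmetry about the z-axis ⇒ p depends on x, y only through x² + y².
From the axis intercepts and sections: no x-intercept at any integer in the box; a circular section at z = -2 has radius between 1 and 2; no y-intercept at any integer in the box; it meets the z-axis at z = -1 (among the integer gridlines).
Matching integer coefficients to the picture gives p.

x^2 + y^2 + 2*z + 2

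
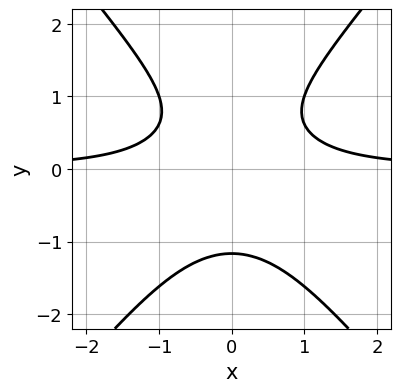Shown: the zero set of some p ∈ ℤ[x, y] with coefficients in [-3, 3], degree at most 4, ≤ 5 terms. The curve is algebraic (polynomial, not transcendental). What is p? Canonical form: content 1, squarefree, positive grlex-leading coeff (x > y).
deg p = 3. No degree-2 curve has this shape.
Symmetries: mirror symmetry x ↦ −x ⇒ only even powers of x.
Observable constraints: no x-intercept at any integer in the box.
Fitting integer coefficients to these (and the overall shape) gives p.

3*x^2*y - 2*y^3 + y - 2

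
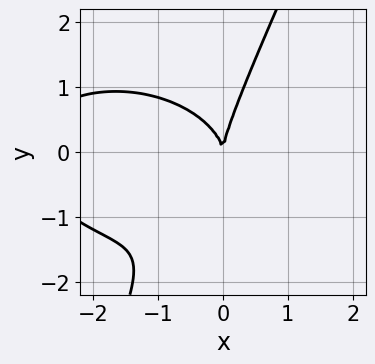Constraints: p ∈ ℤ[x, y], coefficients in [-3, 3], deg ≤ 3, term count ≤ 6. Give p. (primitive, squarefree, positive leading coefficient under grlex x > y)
x^3 + 2*x*y^2 - y^3 + 3*x^2

(a) The degree is 3 — a generic line meets the curve in up to 3 points.
(b) Against the integer gridlines: it meets the y-axis at y = 0 (among the integer gridlines); it meets the x-axis at x = 0 (among the integer gridlines).
(c) Together with the visible shape, these determine p as stated.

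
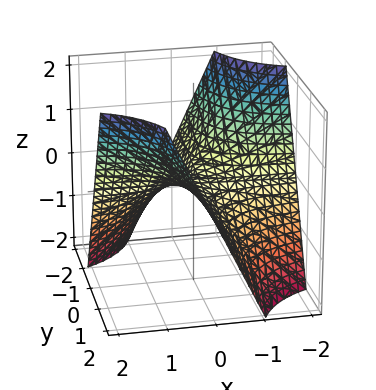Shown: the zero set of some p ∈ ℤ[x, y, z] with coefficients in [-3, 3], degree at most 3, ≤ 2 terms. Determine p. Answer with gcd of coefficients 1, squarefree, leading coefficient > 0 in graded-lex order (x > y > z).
1. The degree is 2 — a saddle surface; a quadric.
2. Reading off the gridlines: it crosses the z-axis at the gridline z = 0; every point of the x-axis in the box is on the surface; the visible y-axis segment lies entirely on the surface.
3. Fitting integer coefficients to these (and the overall shape) gives p.

x*y - z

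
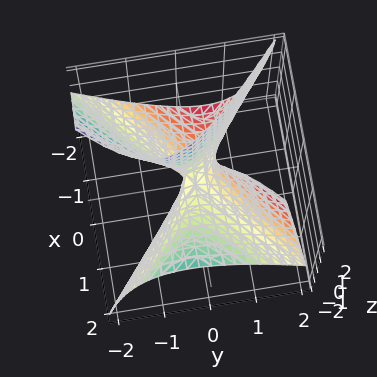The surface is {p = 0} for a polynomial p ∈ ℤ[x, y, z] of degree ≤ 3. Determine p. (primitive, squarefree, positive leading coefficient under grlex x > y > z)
2*x^2 - 3*x*z - 3*y^2 - 2*y*z - z

1. deg p = 2. The shape is more complex than any degree-1 surface.
2. Observable constraints: it crosses the y-axis at the gridline y = 0; it crosses the x-axis at the gridline x = 0.
3. Assembling these constraints gives the stated polynomial.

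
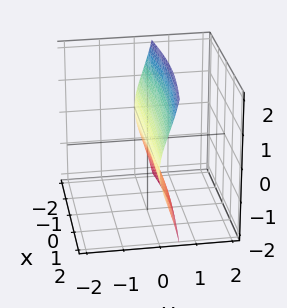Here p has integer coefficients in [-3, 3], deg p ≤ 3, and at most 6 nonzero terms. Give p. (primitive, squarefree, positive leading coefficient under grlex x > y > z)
x^2*y + 2*y^3 + 2*y*z^2 - 2*z^2 + 3*y

The degree is 3 — a generic line meets the surface in up to 3 points.
Observable constraints: the visible x-axis segment lies entirely on the surface; it crosses the y-axis at the gridline y = 0; it meets the z-axis at z = 0 (among the integer gridlines).
Solving for integer coefficients yields p as stated.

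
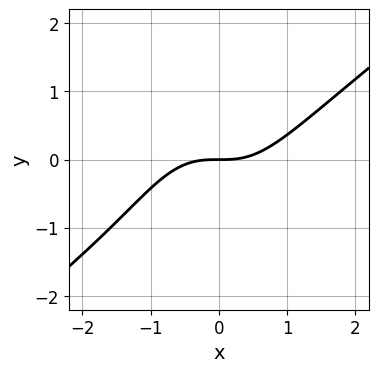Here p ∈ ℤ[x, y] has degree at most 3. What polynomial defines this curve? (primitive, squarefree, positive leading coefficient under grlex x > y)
2*x^3 - 2*x^2*y - y^3 - y^2 - 3*y

The degree is 3 — no degree-2 curve has this shape.
From the visible intercepts: one y-axis crossing is at y = 0; it crosses the x-axis at the gridline x = 0.
The integer polynomial consistent with all of this is the stated p.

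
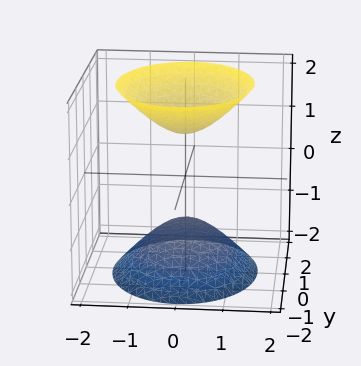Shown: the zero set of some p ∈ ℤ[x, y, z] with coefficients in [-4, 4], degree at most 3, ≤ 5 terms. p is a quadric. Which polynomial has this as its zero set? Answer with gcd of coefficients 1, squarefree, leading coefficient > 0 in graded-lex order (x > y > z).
3*x^2 + 2*y^2 - 2*z^2 + 2

(a) The picture has 2 separate pieces.
(b) Degree: two separate bowl-shaped sheets opening away from each other; a quadric, so deg p = 2.
(c) Symmetries: it's symmetric under z → −z, forcing even powers of z; the y ↦ −y reflection is a symmetry, so y appears only in even powers; it's symmetric under x → −x, forcing even powers of x.
(d) Against the integer gridlines: the z-axis gridline crossings are at z ∈ {-1, 1}; no y-intercept at any integer in the box; the surface avoids every integer x-axis point in the box.
(e) These observations pin down the coefficients.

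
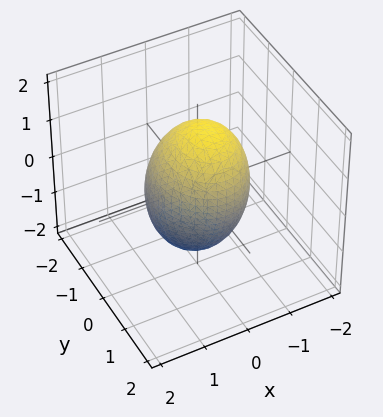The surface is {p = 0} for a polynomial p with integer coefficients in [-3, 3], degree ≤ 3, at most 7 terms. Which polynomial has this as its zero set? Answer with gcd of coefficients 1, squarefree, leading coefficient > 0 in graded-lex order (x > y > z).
3*x^2 + 2*y^2 - y*z + z^2 - 3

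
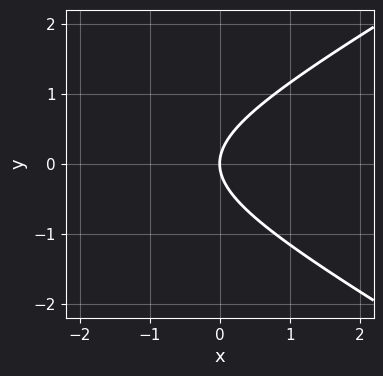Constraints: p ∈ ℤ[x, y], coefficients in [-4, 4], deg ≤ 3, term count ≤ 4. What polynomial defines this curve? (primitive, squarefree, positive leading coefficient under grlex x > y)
x^2 - 3*y^2 + 3*x

1. deg p = 2.
2. Symmetries: mirror symmetry y ↦ −y ⇒ only even powers of y.
3. From the visible intercepts: it crosses the y-axis at the gridline y = 0; one x-axis crossing is at x = 0.
4. Putting this together gives p.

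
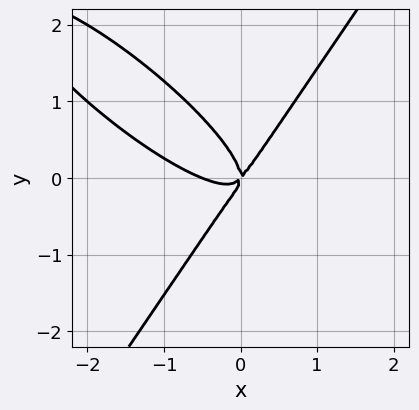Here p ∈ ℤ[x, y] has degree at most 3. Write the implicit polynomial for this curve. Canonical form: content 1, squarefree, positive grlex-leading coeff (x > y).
1. Degree: a generic line meets the curve in up to 3 points, so deg p = 3.
2. From the axis intercepts and sections: one y-axis crossing is at y = 0; one x-axis crossing is at x = 0.
3. The integer polynomial consistent with all of this is the stated p.

2*x^3 + 3*x^2*y - 2*y^3 + x^2 - x*y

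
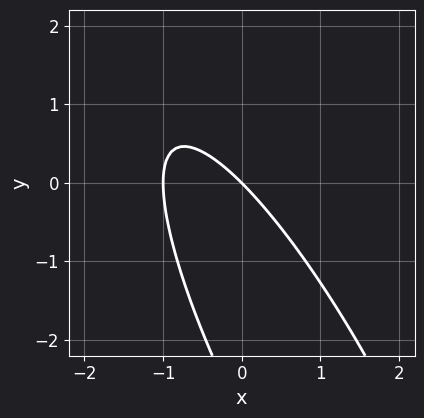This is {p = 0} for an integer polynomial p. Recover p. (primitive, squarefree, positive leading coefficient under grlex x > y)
1. Degree: a generic line meets the curve in up to 2 points, so deg p = 2.
2. From the visible intercepts: it meets the y-axis at y = 0 (among the integer gridlines); among the integer gridlines, it crosses the x-axis at x ∈ {-1, 0}.
3. These observations pin down the coefficients.

3*x^2 + 3*x*y + y^2 + 3*x + 3*y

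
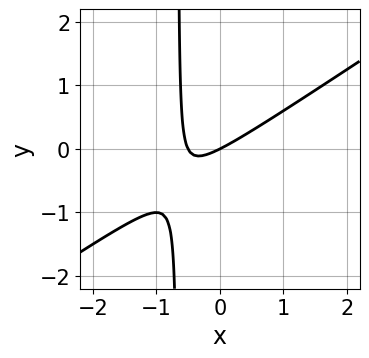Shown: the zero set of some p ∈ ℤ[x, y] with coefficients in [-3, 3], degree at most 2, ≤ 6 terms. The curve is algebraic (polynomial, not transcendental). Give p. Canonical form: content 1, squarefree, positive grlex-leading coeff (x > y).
(a) Degree: the shape is more complex than any degree-1 curve, so deg p = 2.
(b) Reading off the gridlines: it meets the y-axis at y = 0 (among the integer gridlines); one x-axis crossing is at x = 0.
(c) Putting this together gives p.

2*x^2 - 3*x*y + x - 2*y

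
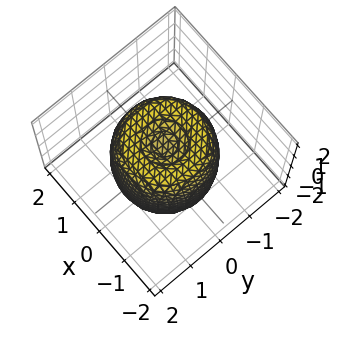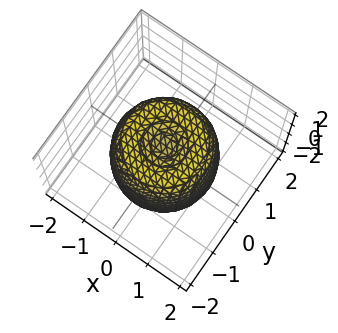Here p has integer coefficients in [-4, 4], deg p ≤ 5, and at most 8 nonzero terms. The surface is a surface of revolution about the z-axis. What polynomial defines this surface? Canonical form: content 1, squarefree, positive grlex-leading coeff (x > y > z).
First, deg p = 4. A generic line meets the surface in up to 4 points.
Then, by symmetry, the surface is invariant under rotation about z: p = q(x² + y², z).
Next, checking where it meets the axes: a circular section at z = -1 has radius between 1 and 2; among the integer gridlines, it crosses the z-axis at z ∈ {-1, 1}.
Finally, the integer polynomial consistent with all of this is the stated p.

2*x^4 + 4*x^2*y^2 + 2*y^4 - 3*x^2 - 3*y^2 + z^2 - 1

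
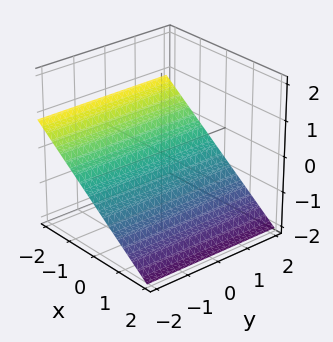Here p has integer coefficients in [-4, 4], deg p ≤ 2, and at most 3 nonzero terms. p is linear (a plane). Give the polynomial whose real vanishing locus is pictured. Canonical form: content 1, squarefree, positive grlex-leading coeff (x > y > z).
First, the degree is 1 — every cross-section is a straight line — this is a plane.
Next, from the axis intercepts and sections: it meets the x-axis at x = -1 (among the integer gridlines); it misses every integer gridline on the y-axis.
Finally, matching integer coefficients to the picture gives p.

2*x + 3*z + 2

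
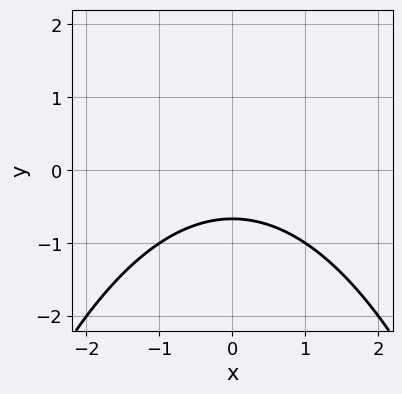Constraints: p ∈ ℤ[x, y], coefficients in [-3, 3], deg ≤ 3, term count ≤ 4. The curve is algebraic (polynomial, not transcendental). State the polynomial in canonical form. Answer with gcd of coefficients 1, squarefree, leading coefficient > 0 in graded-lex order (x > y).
1. The degree is 2 — the shape is more complex than any degree-1 curve.
2. Symmetries: it's symmetric under x → −x, forcing even powers of x.
3. Checking where it meets the axes: no x-intercept at any integer in the box.
4. Together with the visible shape, these determine p as stated.

x^2 + 3*y + 2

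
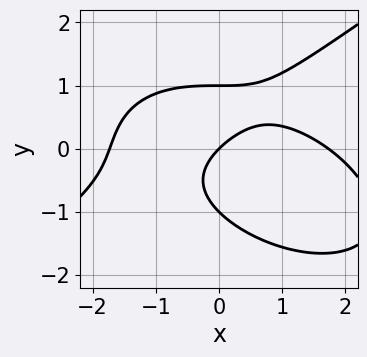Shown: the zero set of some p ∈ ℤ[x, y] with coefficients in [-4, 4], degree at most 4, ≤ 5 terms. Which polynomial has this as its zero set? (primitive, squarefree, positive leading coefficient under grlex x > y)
First, deg p = 3. The shape is more complex than any degree-2 curve.
Then, checking where it meets the axes: one x-axis crossing is at x = 0; among the integer gridlines, it crosses the y-axis at y ∈ {-1, 0, 1}.
Finally, solving for integer coefficients yields p as stated.

x^3 - 3*y^3 + 3*x*y - 3*x + 3*y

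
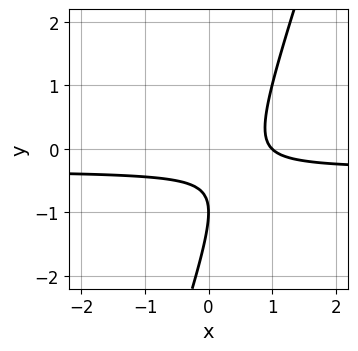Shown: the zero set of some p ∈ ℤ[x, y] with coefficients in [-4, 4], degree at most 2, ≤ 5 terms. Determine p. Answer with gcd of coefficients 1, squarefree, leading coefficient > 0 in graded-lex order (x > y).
3*x*y - y^2 + x - 2*y - 1

First, the degree is 2 — no degree-1 curve has this shape.
Then, checking where it meets the axes: it meets the y-axis at y = -1 (among the integer gridlines); it crosses the x-axis at the gridline x = 1.
Finally, together with the visible shape, these determine p as stated.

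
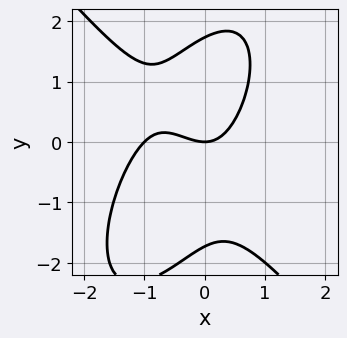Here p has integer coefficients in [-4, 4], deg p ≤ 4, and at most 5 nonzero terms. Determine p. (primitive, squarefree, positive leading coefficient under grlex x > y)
1. The degree is 3 — no degree-2 curve has this shape.
2. Against the integer gridlines: one y-axis crossing is at y = 0; the x-axis gridline crossings are at x ∈ {-1, 0}.
3. Putting this together gives p.

3*x^3 - x*y^2 + y^3 + 3*x^2 - 3*y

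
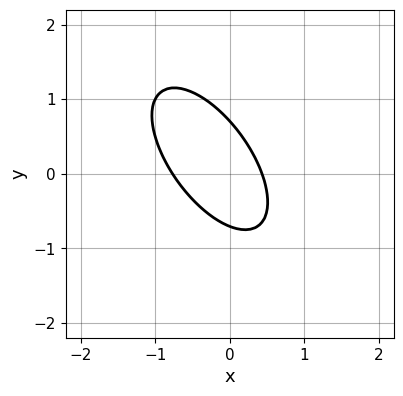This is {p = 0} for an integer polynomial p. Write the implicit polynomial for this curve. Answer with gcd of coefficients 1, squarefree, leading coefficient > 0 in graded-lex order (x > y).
3*x^2 + 3*x*y + 2*y^2 + x - 1

First, degree: the shape is more complex than any degree-1 curve, so deg p = 2.
Finally, the integer polynomial consistent with all of this is the stated p.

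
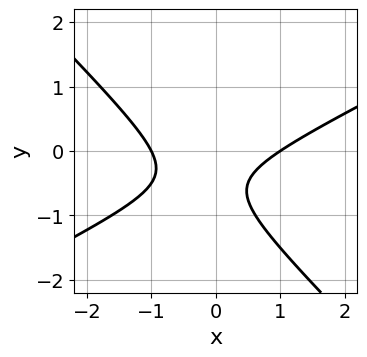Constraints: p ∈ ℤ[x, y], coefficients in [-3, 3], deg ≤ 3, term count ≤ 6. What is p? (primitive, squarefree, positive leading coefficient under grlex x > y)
x^2 - x*y - 2*y^2 - 2*y - 1

(a) Degree: the shape is more complex than any degree-1 curve, so deg p = 2.
(b) Reading off the gridlines: among the integer gridlines, it crosses the x-axis at x ∈ {-1, 1}; no y-intercept at any integer in the box.
(c) Putting this together gives p.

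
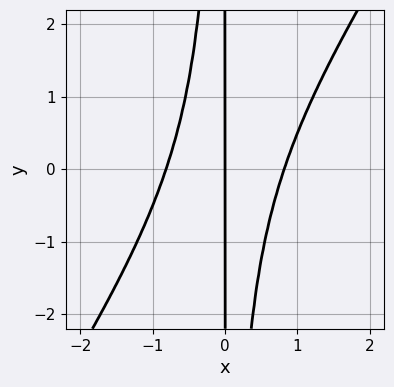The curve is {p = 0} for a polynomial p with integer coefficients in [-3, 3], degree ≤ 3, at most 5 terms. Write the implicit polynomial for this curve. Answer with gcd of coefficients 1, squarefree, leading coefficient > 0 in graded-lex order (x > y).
(a) Degree: a generic line meets the curve in up to 3 points, so deg p = 3.
(b) Against the integer gridlines: every point of the y-axis in the box is on the curve; it meets the x-axis at x = 0 (among the integer gridlines).
(c) Putting this together gives p.

3*x^3 - 2*x^2*y - 2*x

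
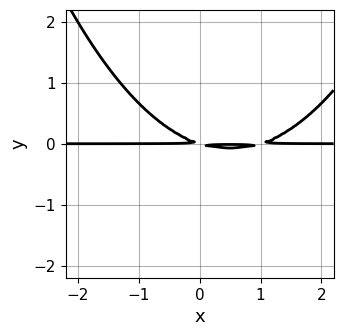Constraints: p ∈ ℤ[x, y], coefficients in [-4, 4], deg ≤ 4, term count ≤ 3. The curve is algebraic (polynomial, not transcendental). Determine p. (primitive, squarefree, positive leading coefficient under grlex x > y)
deg p = 3.
Reading off the gridlines: the visible x-axis segment lies entirely on the curve.
Solving for integer coefficients yields p as stated.

x^2*y - x*y - 3*y^2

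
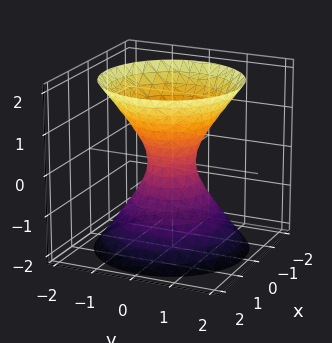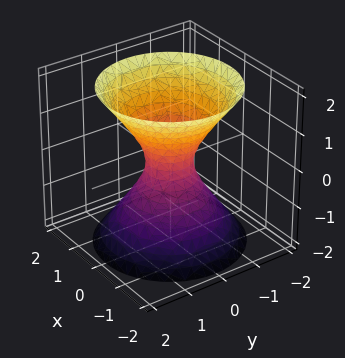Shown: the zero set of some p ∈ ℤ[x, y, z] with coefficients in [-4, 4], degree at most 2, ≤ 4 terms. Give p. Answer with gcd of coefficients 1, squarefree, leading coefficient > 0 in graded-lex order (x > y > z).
3*x^2 + 3*y^2 - 2*z^2 - 1

deg p = 2. One connected sheet with a waist; a quadric.
Symmetry: the z-axis is an axis of rotation, so x and y enter only as x² + y²; mirror symmetry z ↦ −z ⇒ only even powers of z.
Checking where it meets the axes: a circular section at z = -1 has radius exactly 1; it misses every integer gridline on the z-axis.
Solving for integer coefficients yields p as stated.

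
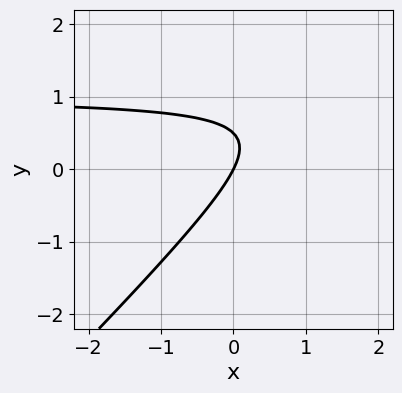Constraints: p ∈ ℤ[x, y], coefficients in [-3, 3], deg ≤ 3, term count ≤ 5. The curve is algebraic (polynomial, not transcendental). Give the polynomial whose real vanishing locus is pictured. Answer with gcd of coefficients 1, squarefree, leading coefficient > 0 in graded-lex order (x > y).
2*x*y - 2*y^2 - 2*x + y

The degree is 2 — a generic line meets the curve in up to 2 points.
Observable constraints: it crosses the y-axis at the gridline y = 0; it meets the x-axis at x = 0 (among the integer gridlines).
Together with the visible shape, these determine p as stated.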